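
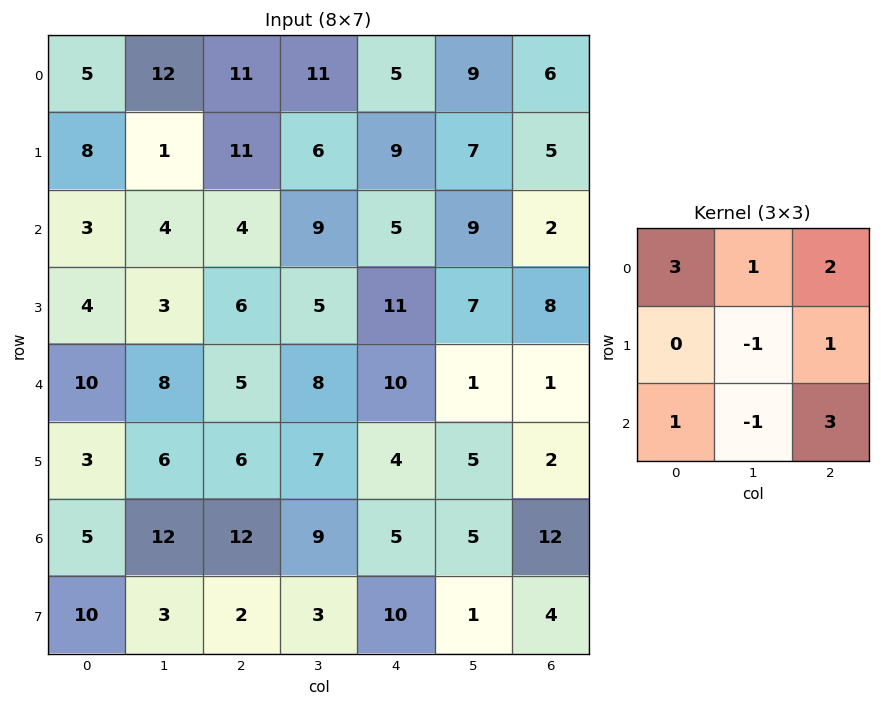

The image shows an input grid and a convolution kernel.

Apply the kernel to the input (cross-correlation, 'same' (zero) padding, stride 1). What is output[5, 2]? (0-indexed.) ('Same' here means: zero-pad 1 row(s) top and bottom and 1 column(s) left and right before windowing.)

73

The receptive field on the zero-padded input at this output position is [8 5 8 / 6 6 7 / 12 12 9]. Elementwise product with the kernel and sum: 8·3 + 5·1 + 8·2 + 6·-1 + 7·1 + 12·1 + 12·-1 + 9·3.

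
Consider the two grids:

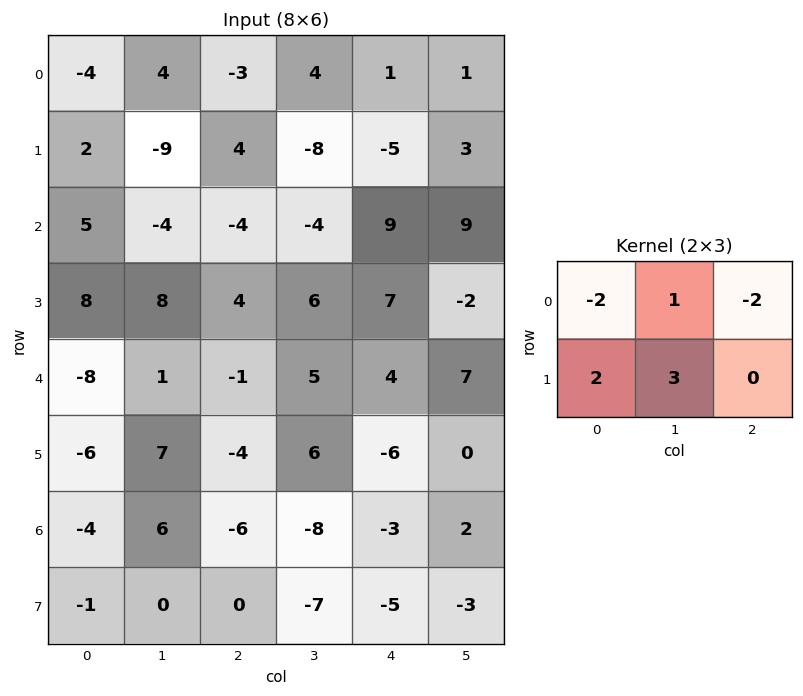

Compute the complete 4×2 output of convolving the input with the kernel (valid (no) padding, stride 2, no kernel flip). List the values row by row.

Output[0,0]: The receptive field on the input at this output position is [-4 4 -3 / 2 -9 4]. Elementwise product with the kernel and sum: -4·-2 + 4·1 + -3·-2 + 2·2 + -9·3.

-5 -8
34 12
28 9
24 -11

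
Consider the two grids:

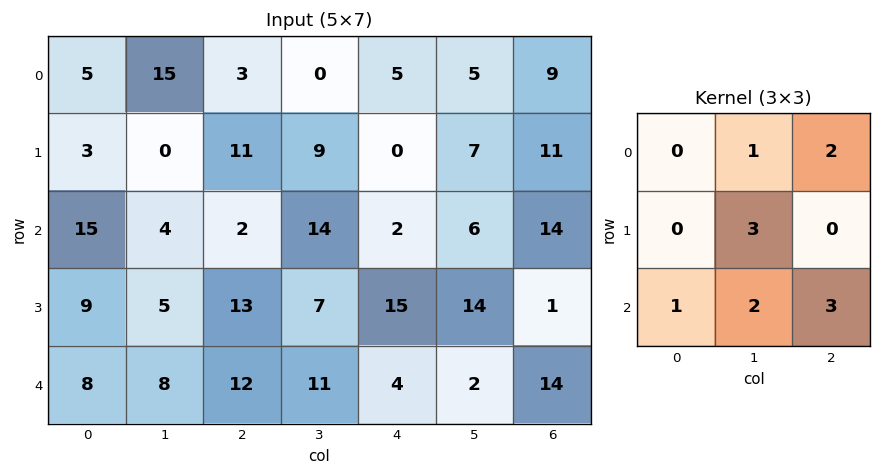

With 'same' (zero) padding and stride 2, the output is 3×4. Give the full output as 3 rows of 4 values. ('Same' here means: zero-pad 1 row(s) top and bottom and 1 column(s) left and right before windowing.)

Output[0,0]: The receptive field on the zero-padded input at this output position is [0 0 0 / 0 5 15 / 0 3 0]. Elementwise product with the kernel and sum: 0·1 + 0·2 + 5·3 + 0·1 + 3·2 + 0·3.

21 58 45 56
81 87 99 69
43 63 55 43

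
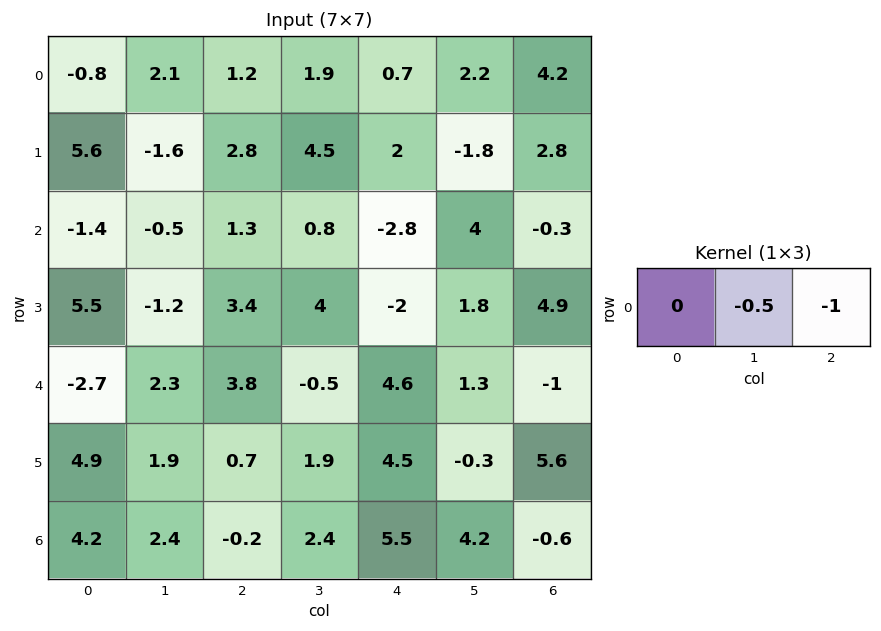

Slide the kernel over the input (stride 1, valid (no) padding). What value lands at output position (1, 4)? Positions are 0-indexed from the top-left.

-1.9

The receptive field on the input at this output position is [2 -1.8 2.8]. Elementwise product with the kernel and sum: -1.8·-0.5 + 2.8·-1.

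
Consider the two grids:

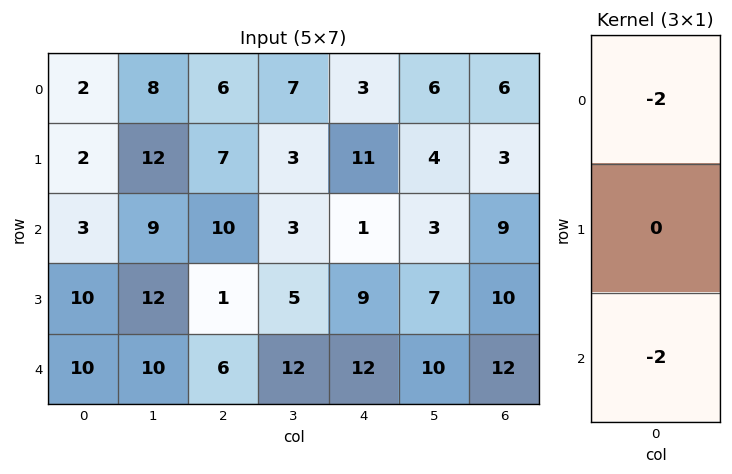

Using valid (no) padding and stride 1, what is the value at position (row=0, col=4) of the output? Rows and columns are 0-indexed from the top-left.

The receptive field on the input at this output position is [3 / 11 / 1]. Elementwise product with the kernel and sum: 3·-2 + 1·-2.

-8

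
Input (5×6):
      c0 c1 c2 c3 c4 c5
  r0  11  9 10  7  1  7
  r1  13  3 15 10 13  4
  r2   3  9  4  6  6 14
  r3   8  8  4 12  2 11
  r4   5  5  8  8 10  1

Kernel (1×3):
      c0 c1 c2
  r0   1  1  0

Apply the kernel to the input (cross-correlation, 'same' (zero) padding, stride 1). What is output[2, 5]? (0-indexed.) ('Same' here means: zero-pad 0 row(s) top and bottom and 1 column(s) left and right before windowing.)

The receptive field on the zero-padded input at this output position is [6 14 0]. Elementwise product with the kernel and sum: 6·1 + 14·1.

20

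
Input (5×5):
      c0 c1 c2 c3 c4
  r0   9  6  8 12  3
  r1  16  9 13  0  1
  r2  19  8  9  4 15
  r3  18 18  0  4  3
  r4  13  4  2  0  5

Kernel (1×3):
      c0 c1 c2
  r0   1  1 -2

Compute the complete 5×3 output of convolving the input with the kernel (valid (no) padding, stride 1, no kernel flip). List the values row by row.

Output[0,0]: The receptive field on the input at this output position is [9 6 8]. Elementwise product with the kernel and sum: 9·1 + 6·1 + 8·-2.

-1 -10 14
-1 22 11
9 9 -17
36 10 -2
13 6 -8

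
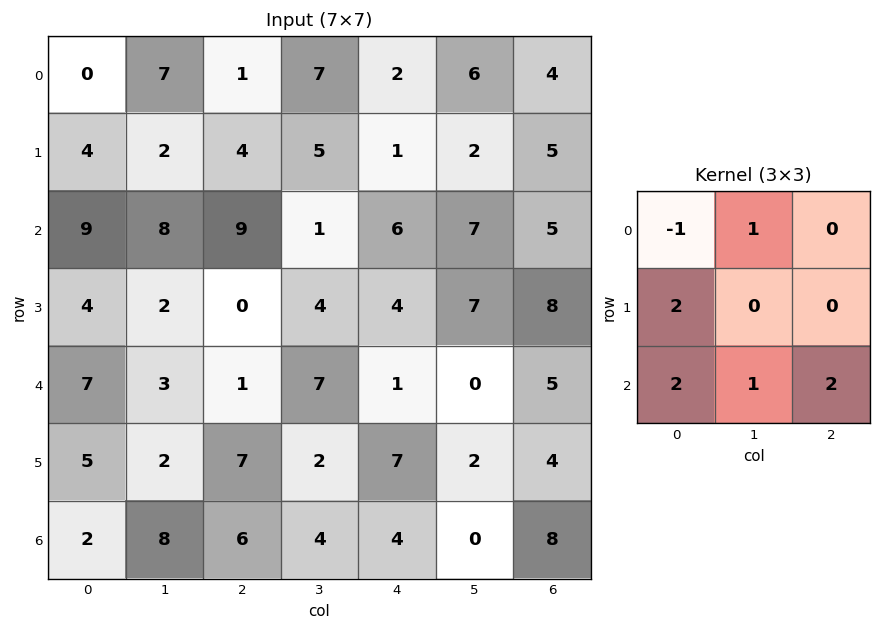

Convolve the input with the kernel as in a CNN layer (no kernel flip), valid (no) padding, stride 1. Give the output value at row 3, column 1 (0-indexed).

19

The receptive field on the input at this output position is [2 0 4 / 3 1 7 / 2 7 2]. Elementwise product with the kernel and sum: 2·-1 + 0·1 + 3·2 + 2·2 + 7·1 + 2·2.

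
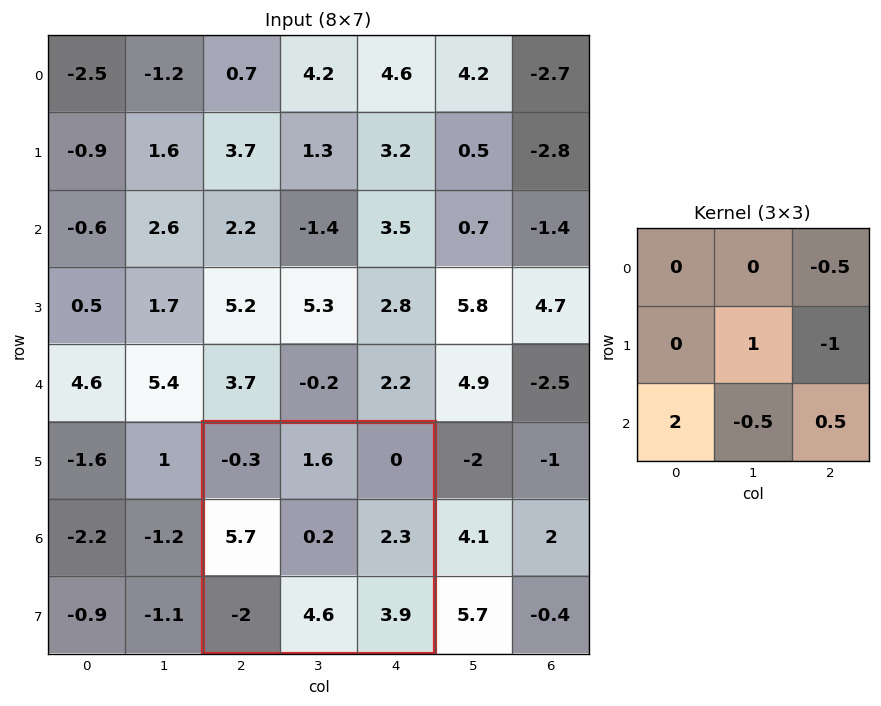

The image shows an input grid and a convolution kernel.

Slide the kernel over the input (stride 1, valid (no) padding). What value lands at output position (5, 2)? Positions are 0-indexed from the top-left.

The receptive field on the input at this output position is [-0.3 1.6 0 / 5.7 0.2 2.3 / -2 4.6 3.9]. Elementwise product with the kernel and sum: 0·-0.5 + 0.2·1 + 2.3·-1 + -2·2 + 4.6·-0.5 + 3.9·0.5.

-6.45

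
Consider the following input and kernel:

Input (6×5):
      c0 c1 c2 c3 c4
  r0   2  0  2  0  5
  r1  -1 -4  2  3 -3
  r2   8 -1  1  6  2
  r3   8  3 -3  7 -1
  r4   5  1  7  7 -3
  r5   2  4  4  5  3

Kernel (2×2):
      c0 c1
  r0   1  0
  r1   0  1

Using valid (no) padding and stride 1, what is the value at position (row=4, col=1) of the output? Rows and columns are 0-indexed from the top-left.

5

The receptive field on the input at this output position is [1 7 / 4 4]. Elementwise product with the kernel and sum: 1·1 + 4·1.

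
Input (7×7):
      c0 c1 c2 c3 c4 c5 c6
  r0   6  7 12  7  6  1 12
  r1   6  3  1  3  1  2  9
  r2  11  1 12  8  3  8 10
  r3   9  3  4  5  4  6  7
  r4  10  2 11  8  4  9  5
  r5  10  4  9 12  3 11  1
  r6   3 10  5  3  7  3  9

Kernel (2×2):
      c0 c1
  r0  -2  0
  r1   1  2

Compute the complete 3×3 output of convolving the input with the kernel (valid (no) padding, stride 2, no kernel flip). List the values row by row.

0 -17 -7
-7 -10 10
-2 11 17

Output[0,0]: The receptive field on the input at this output position is [6 7 / 6 3]. Elementwise product with the kernel and sum: 6·-2 + 6·1 + 3·2.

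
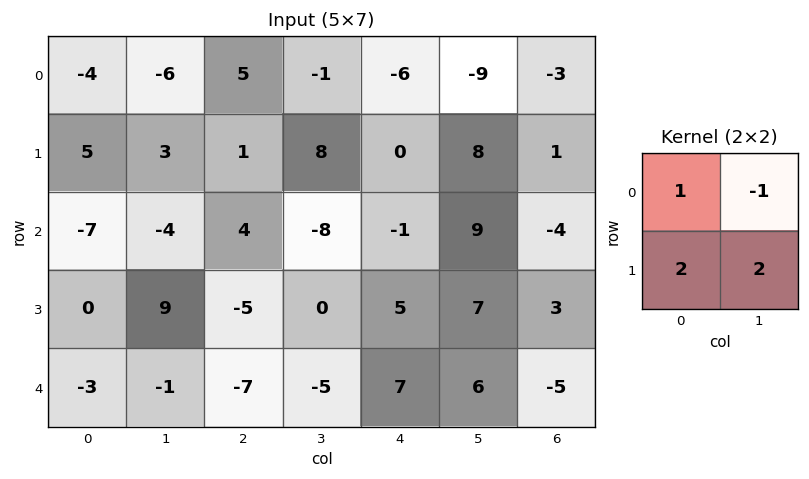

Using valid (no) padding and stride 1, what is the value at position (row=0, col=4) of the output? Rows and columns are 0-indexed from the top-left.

The receptive field on the input at this output position is [-6 -9 / 0 8]. Elementwise product with the kernel and sum: -6·1 + -9·-1 + 0·2 + 8·2.

19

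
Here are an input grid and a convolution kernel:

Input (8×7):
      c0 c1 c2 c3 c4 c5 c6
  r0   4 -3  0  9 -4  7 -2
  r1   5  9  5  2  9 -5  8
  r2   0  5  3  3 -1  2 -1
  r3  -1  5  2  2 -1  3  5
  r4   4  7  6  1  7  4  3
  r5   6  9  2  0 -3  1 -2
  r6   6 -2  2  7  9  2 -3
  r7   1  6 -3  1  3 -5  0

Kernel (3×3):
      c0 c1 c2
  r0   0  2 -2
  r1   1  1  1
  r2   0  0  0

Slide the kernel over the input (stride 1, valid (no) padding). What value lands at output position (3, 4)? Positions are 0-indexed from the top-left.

10

The receptive field on the input at this output position is [-1 3 5 / 7 4 3 / -3 1 -2]. Elementwise product with the kernel and sum: 3·2 + 5·-2 + 7·1 + 4·1 + 3·1.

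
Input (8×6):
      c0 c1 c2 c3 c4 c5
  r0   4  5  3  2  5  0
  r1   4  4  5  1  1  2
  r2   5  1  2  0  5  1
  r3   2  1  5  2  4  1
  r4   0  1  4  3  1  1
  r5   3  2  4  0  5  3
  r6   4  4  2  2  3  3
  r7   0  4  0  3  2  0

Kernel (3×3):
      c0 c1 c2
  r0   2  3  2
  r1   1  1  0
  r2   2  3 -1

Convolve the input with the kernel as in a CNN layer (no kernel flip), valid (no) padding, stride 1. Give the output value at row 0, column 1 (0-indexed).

The receptive field on the input at this output position is [5 3 2 / 4 5 1 / 1 2 0]. Elementwise product with the kernel and sum: 5·2 + 3·3 + 2·2 + 4·1 + 5·1 + 1·2 + 2·3 + 0·-1.

40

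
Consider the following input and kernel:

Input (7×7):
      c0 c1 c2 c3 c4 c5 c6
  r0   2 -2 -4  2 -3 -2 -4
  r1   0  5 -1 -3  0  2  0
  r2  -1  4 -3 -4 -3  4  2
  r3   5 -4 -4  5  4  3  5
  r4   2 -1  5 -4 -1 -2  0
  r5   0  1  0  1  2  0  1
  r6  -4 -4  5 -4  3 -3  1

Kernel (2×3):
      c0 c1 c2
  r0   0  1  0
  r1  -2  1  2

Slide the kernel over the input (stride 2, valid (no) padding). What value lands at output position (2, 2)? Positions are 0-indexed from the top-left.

-4

The receptive field on the input at this output position is [-1 -2 0 / 2 0 1]. Elementwise product with the kernel and sum: -2·1 + 2·-2 + 0·1 + 1·2.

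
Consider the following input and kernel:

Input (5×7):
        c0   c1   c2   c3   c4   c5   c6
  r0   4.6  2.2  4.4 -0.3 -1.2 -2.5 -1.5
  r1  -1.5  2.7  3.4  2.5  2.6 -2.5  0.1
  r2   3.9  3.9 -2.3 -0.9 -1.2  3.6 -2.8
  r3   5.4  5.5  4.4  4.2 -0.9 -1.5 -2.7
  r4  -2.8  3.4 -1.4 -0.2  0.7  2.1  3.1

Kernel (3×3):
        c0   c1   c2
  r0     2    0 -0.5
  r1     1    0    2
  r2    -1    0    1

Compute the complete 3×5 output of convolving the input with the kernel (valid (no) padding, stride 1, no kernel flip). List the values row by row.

6.1 7.45 19.1 2.65 -0.45
-6.4 4.95 -4.5 6.85 -3.45
24.55 18.55 0.7 -0.1 -4.9

Output[0,0]: The receptive field on the input at this output position is [4.6 2.2 4.4 / -1.5 2.7 3.4 / 3.9 3.9 -2.3]. Elementwise product with the kernel and sum: 4.6·2 + 4.4·-0.5 + -1.5·1 + 3.4·2 + 3.9·-1 + -2.3·1.
Output[0,1]: The receptive field on the input at this output position is [2.2 4.4 -0.3 / 2.7 3.4 2.5 / 3.9 -2.3 -0.9]. Elementwise product with the kernel and sum: 2.2·2 + -0.3·-0.5 + 2.7·1 + 2.5·2 + 3.9·-1 + -0.9·1.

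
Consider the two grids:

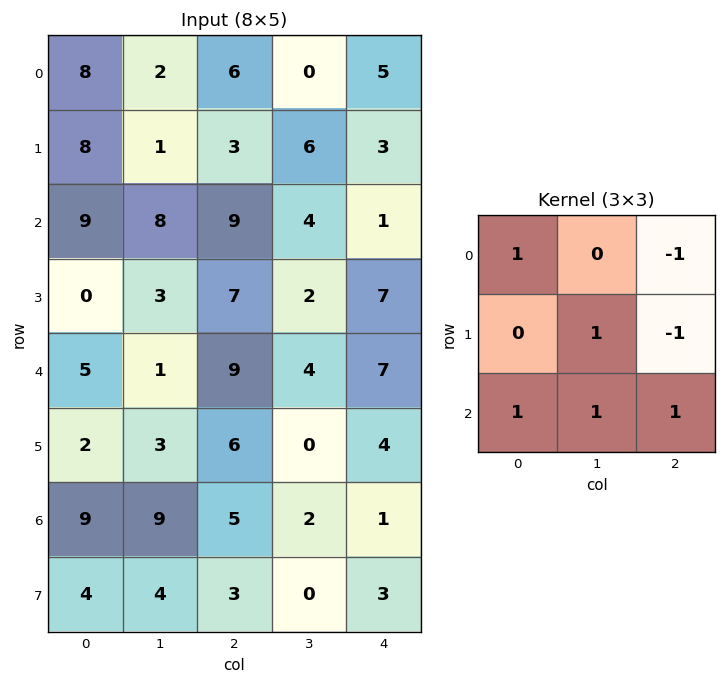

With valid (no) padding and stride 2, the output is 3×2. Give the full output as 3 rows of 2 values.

Output[0,0]: The receptive field on the input at this output position is [8 2 6 / 8 1 3 / 9 8 9]. Elementwise product with the kernel and sum: 8·1 + 6·-1 + 1·1 + 3·-1 + 9·1 + 8·1 + 9·1.
Output[0,1]: The receptive field on the input at this output position is [6 0 5 / 3 6 3 / 9 4 1]. Elementwise product with the kernel and sum: 6·1 + 5·-1 + 6·1 + 3·-1 + 9·1 + 4·1 + 1·1.

26 18
11 23
16 6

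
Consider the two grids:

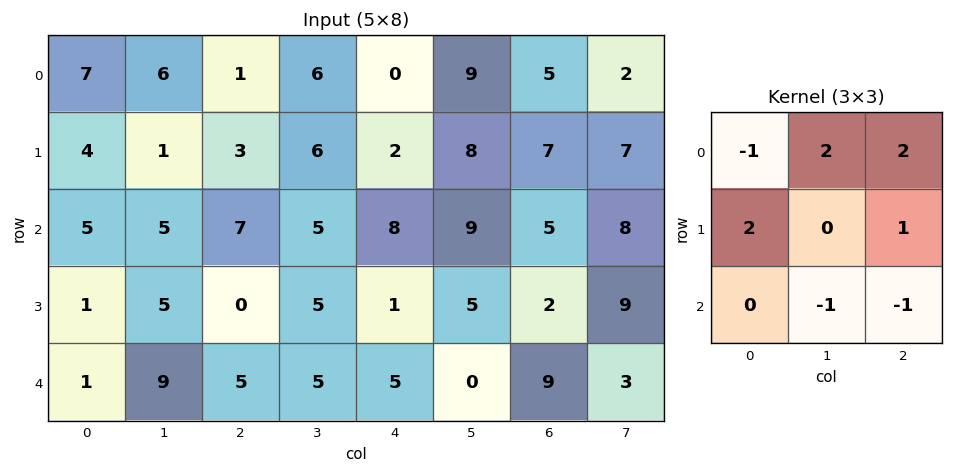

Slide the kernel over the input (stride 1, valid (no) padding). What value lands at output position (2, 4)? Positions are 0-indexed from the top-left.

15

The receptive field on the input at this output position is [8 9 5 / 1 5 2 / 5 0 9]. Elementwise product with the kernel and sum: 8·-1 + 9·2 + 5·2 + 1·2 + 2·1 + 0·-1 + 9·-1.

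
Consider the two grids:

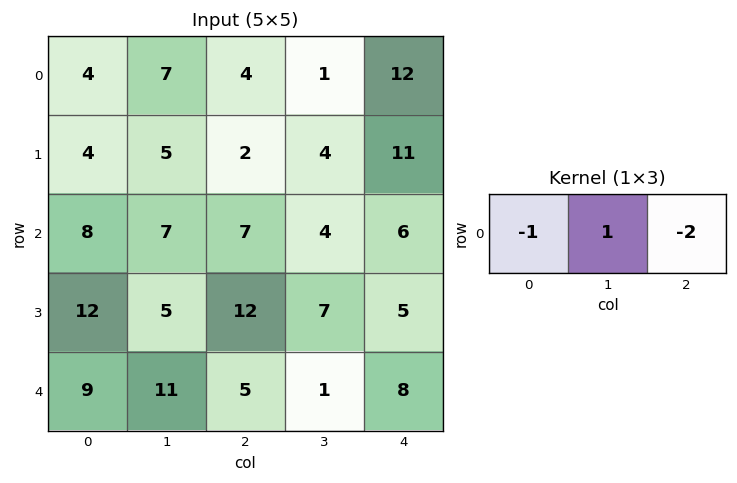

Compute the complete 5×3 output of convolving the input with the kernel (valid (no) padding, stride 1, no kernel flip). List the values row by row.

-5 -5 -27
-3 -11 -20
-15 -8 -15
-31 -7 -15
-8 -8 -20

Output[0,0]: The receptive field on the input at this output position is [4 7 4]. Elementwise product with the kernel and sum: 4·-1 + 7·1 + 4·-2.
Output[0,1]: The receptive field on the input at this output position is [7 4 1]. Elementwise product with the kernel and sum: 7·-1 + 4·1 + 1·-2.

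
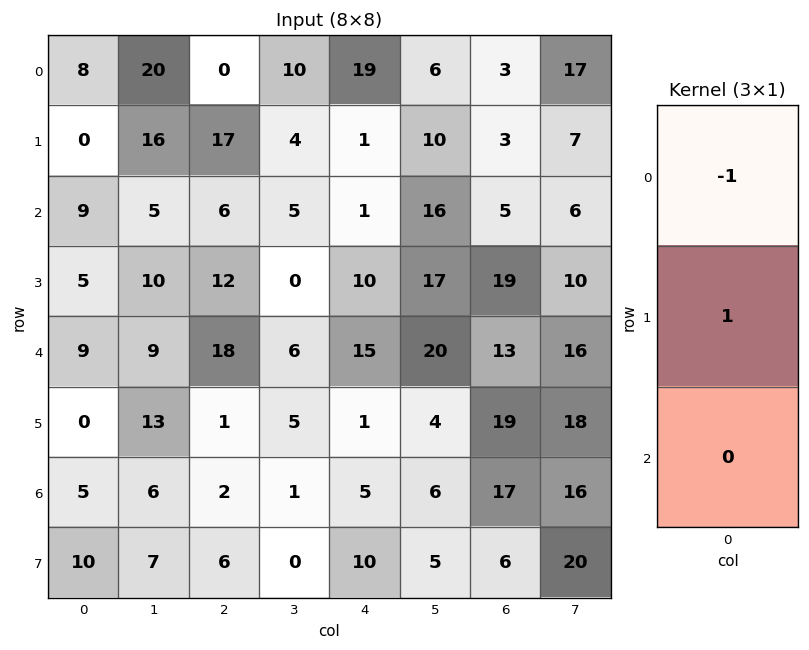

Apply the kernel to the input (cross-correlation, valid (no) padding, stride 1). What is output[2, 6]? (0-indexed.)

The receptive field on the input at this output position is [5 / 19 / 13]. Elementwise product with the kernel and sum: 5·-1 + 19·1.

14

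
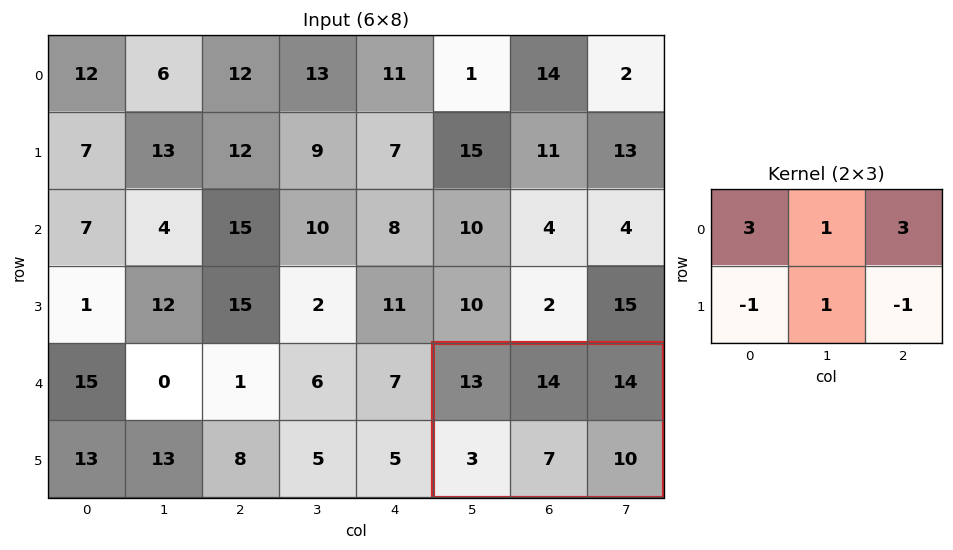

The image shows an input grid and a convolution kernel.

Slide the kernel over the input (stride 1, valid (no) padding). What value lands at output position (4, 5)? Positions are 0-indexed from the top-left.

The receptive field on the input at this output position is [13 14 14 / 3 7 10]. Elementwise product with the kernel and sum: 13·3 + 14·1 + 14·3 + 3·-1 + 7·1 + 10·-1.

89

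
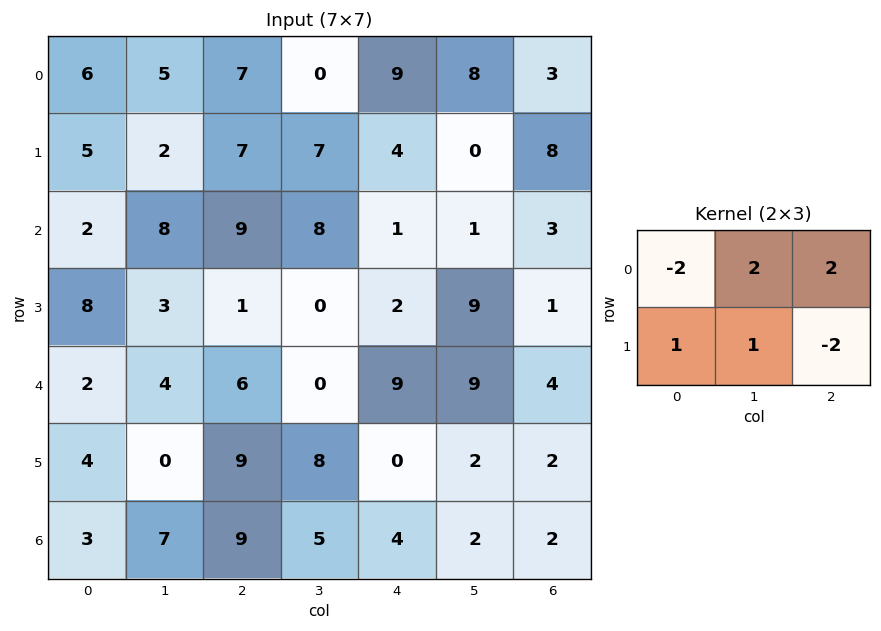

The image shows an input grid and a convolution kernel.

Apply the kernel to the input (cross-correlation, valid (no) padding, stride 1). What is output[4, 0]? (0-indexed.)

The receptive field on the input at this output position is [2 4 6 / 4 0 9]. Elementwise product with the kernel and sum: 2·-2 + 4·2 + 6·2 + 4·1 + 0·1 + 9·-2.

2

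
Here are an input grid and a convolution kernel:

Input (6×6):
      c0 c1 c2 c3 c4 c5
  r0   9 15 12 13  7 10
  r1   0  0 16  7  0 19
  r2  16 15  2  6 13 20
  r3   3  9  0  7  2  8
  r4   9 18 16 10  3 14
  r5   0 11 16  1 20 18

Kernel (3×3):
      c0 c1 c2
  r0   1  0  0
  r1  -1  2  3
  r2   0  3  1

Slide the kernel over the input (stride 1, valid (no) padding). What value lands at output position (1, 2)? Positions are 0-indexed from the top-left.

88

The receptive field on the input at this output position is [16 7 0 / 2 6 13 / 0 7 2]. Elementwise product with the kernel and sum: 16·1 + 2·-1 + 6·2 + 13·3 + 7·3 + 2·1.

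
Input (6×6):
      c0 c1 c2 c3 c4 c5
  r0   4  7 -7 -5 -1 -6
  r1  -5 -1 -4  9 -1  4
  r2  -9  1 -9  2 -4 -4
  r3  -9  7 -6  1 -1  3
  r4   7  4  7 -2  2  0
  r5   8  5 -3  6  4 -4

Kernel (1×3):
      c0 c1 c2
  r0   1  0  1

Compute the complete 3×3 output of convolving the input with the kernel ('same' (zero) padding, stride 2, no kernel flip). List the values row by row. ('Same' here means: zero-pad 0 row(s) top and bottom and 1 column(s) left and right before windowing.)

Output[0,0]: The receptive field on the zero-padded input at this output position is [0 4 7]. Elementwise product with the kernel and sum: 0·1 + 7·1.
Output[0,1]: The receptive field on the zero-padded input at this output position is [7 -7 -5]. Elementwise product with the kernel and sum: 7·1 + -5·1.

7 2 -11
1 3 -2
4 2 -2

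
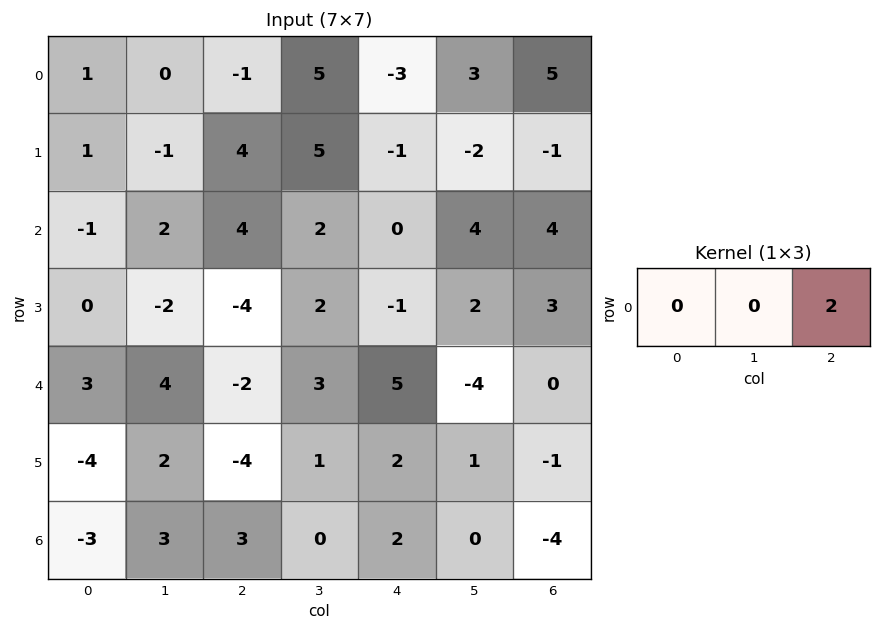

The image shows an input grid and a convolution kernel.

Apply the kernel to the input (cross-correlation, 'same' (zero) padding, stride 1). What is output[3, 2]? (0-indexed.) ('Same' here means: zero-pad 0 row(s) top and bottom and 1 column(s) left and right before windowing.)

The receptive field on the zero-padded input at this output position is [-2 -4 2]. Elementwise product with the kernel and sum: 2·2.

4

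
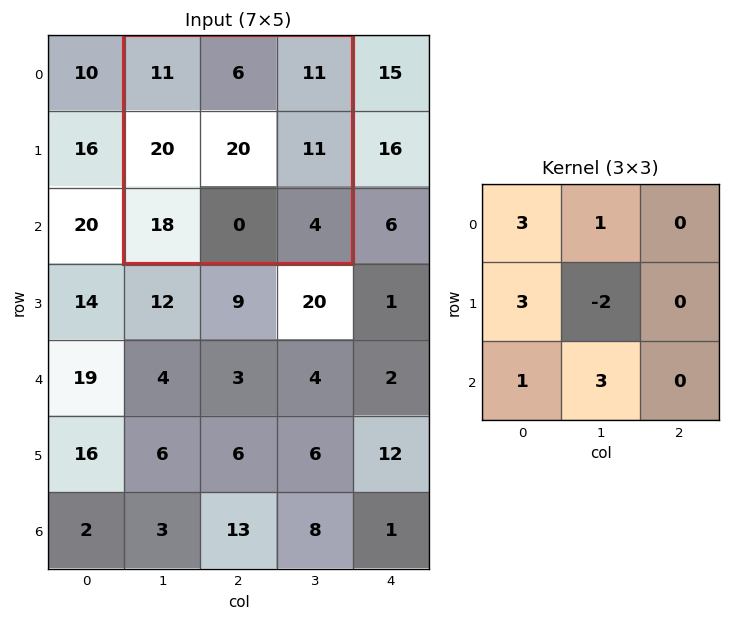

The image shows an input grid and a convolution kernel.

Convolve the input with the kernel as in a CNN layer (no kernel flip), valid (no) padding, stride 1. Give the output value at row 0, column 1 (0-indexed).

The receptive field on the input at this output position is [11 6 11 / 20 20 11 / 18 0 4]. Elementwise product with the kernel and sum: 11·3 + 6·1 + 20·3 + 20·-2 + 18·1 + 0·3.

77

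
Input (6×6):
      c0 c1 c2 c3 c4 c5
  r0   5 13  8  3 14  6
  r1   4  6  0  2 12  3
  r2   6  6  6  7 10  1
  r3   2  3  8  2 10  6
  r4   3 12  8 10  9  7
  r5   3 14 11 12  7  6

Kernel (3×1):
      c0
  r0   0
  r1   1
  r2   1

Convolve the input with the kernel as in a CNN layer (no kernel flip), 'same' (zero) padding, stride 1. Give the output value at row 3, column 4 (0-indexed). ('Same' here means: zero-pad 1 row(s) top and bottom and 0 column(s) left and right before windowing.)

19

The receptive field on the zero-padded input at this output position is [10 / 10 / 9]. Elementwise product with the kernel and sum: 10·1 + 9·1.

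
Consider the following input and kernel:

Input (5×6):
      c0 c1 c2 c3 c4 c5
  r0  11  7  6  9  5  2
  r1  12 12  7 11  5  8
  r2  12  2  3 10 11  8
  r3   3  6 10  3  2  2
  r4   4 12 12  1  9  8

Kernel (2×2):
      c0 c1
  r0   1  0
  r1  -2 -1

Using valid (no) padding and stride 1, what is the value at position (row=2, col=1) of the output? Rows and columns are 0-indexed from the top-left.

The receptive field on the input at this output position is [2 3 / 6 10]. Elementwise product with the kernel and sum: 2·1 + 6·-2 + 10·-1.

-20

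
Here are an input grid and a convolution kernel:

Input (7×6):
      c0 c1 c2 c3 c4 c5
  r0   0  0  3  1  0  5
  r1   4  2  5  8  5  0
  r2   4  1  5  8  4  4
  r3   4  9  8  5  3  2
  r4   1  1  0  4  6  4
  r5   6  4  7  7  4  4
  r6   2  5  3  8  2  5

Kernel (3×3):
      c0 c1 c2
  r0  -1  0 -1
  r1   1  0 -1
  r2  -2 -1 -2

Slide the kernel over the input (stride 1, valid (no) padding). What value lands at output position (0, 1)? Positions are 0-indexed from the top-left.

The receptive field on the input at this output position is [0 3 1 / 2 5 8 / 1 5 8]. Elementwise product with the kernel and sum: 0·-1 + 1·-1 + 2·1 + 8·-1 + 1·-2 + 5·-1 + 8·-2.

-30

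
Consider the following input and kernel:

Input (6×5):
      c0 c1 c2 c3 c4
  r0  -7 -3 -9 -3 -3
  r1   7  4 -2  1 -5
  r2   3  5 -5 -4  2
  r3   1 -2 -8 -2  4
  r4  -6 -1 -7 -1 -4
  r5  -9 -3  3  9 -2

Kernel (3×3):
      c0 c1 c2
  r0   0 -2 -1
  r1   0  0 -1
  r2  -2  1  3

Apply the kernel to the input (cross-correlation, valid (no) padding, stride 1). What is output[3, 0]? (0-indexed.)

43

The receptive field on the input at this output position is [1 -2 -8 / -6 -1 -7 / -9 -3 3]. Elementwise product with the kernel and sum: -2·-2 + -8·-1 + -7·-1 + -9·-2 + -3·1 + 3·3.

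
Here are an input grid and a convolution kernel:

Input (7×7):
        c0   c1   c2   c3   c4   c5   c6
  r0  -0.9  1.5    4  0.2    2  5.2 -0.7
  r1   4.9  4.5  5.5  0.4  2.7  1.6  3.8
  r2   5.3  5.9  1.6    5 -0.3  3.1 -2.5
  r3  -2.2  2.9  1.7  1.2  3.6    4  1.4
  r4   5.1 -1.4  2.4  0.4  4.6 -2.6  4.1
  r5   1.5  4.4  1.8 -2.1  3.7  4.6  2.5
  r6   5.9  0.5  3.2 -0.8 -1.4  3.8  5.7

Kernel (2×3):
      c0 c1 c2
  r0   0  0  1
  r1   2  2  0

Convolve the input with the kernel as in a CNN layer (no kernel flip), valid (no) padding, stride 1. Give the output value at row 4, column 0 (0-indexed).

14.2

The receptive field on the input at this output position is [5.1 -1.4 2.4 / 1.5 4.4 1.8]. Elementwise product with the kernel and sum: 2.4·1 + 1.5·2 + 4.4·2.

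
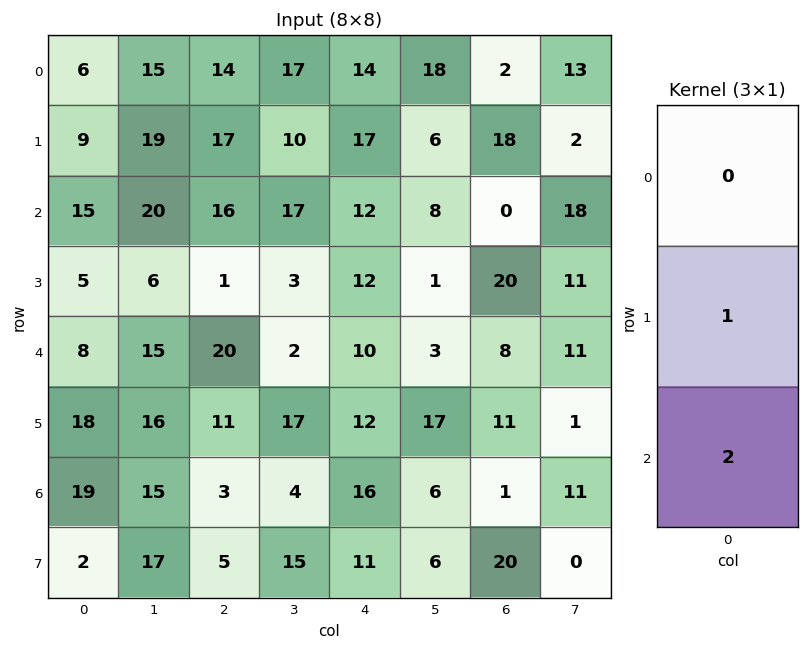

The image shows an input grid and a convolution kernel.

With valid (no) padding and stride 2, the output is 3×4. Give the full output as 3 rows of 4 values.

Output[0,0]: The receptive field on the input at this output position is [6 / 9 / 15]. Elementwise product with the kernel and sum: 9·1 + 15·2.

39 49 41 18
21 41 32 36
56 17 44 13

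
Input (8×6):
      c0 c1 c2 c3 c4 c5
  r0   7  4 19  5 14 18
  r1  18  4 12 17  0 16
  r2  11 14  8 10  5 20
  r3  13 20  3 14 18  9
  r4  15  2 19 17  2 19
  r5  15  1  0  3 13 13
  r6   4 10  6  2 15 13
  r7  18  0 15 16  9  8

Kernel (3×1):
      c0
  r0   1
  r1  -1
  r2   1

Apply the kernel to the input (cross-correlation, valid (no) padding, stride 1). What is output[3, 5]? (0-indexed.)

The receptive field on the input at this output position is [9 / 19 / 13]. Elementwise product with the kernel and sum: 9·1 + 19·-1 + 13·1.

3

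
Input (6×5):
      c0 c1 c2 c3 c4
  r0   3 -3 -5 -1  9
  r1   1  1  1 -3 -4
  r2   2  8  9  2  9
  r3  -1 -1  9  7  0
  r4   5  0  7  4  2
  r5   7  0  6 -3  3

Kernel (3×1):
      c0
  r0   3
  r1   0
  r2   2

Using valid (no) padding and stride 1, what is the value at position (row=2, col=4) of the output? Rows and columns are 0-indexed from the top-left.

The receptive field on the input at this output position is [9 / 0 / 2]. Elementwise product with the kernel and sum: 9·3 + 2·2.

31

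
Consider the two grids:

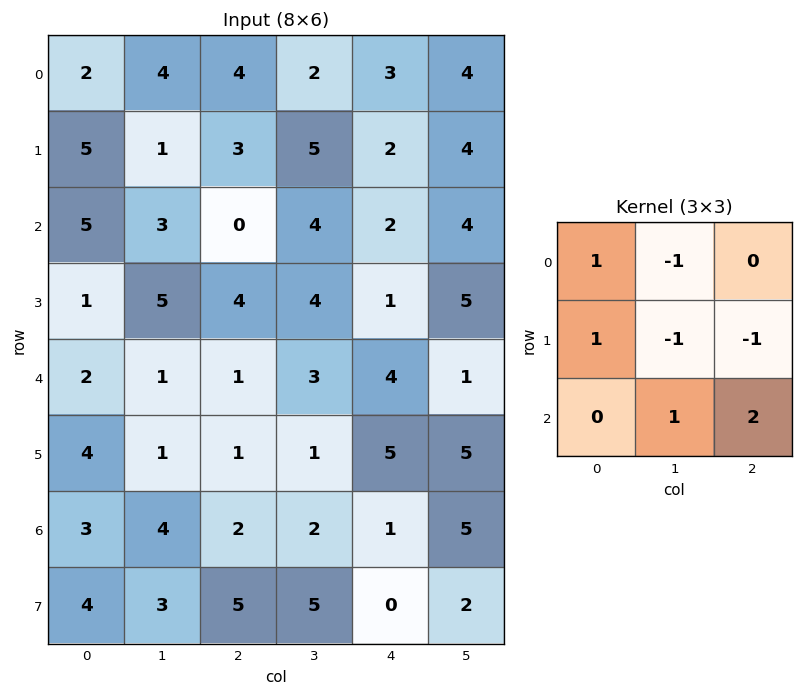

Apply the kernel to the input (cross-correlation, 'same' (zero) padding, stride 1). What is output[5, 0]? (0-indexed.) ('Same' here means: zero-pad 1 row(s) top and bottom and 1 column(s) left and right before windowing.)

The receptive field on the zero-padded input at this output position is [0 2 1 / 0 4 1 / 0 3 4]. Elementwise product with the kernel and sum: 0·1 + 2·-1 + 0·1 + 4·-1 + 1·-1 + 3·1 + 4·2.

4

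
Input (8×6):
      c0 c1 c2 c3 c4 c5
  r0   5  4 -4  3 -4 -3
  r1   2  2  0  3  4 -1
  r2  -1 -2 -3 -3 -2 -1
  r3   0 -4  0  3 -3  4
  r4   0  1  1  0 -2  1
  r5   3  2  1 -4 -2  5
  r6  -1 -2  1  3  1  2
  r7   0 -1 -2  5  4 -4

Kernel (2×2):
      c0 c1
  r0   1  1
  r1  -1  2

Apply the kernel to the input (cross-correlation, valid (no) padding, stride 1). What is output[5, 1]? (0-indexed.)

The receptive field on the input at this output position is [2 1 / -2 1]. Elementwise product with the kernel and sum: 2·1 + 1·1 + -2·-1 + 1·2.

7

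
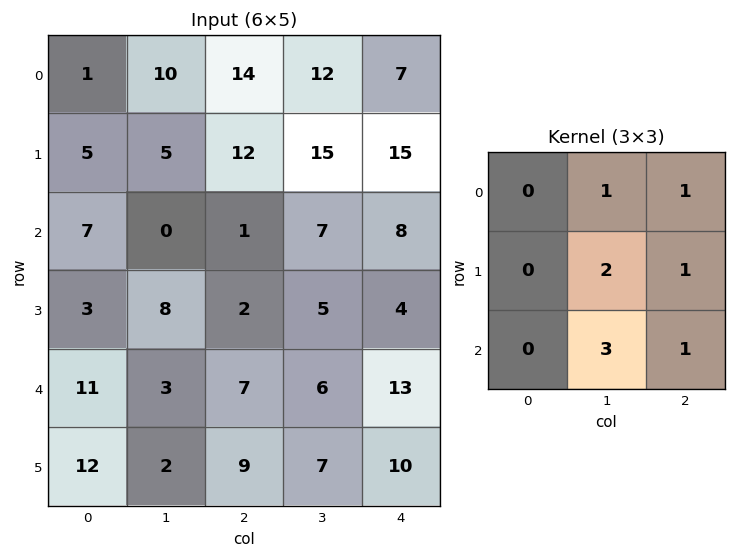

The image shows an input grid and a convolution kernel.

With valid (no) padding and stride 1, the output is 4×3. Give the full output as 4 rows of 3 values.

47 75 93
44 47 71
35 44 60
38 61 65

Output[0,0]: The receptive field on the input at this output position is [1 10 14 / 5 5 12 / 7 0 1]. Elementwise product with the kernel and sum: 10·1 + 14·1 + 5·2 + 12·1 + 0·3 + 1·1.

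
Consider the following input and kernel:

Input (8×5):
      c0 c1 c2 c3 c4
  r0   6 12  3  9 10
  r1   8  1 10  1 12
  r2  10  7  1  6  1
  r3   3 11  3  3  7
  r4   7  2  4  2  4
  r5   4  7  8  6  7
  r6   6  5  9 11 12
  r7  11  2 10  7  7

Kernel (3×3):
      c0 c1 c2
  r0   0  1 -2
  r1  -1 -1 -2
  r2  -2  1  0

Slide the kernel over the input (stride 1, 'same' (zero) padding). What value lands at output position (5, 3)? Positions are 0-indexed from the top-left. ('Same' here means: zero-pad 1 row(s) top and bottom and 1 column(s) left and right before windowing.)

The receptive field on the zero-padded input at this output position is [4 2 4 / 8 6 7 / 9 11 12]. Elementwise product with the kernel and sum: 2·1 + 4·-2 + 8·-1 + 6·-1 + 7·-2 + 9·-2 + 11·1.

-41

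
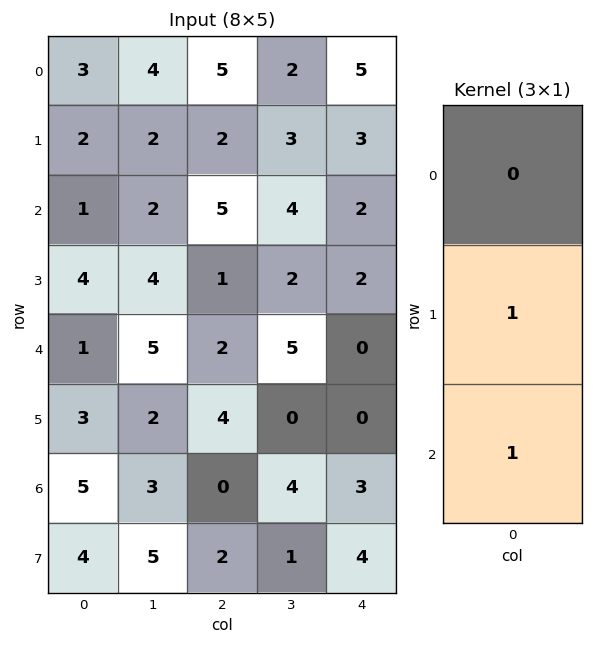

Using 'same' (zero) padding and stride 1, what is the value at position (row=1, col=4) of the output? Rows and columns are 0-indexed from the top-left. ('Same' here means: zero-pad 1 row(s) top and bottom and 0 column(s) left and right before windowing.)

5

The receptive field on the zero-padded input at this output position is [5 / 3 / 2]. Elementwise product with the kernel and sum: 3·1 + 2·1.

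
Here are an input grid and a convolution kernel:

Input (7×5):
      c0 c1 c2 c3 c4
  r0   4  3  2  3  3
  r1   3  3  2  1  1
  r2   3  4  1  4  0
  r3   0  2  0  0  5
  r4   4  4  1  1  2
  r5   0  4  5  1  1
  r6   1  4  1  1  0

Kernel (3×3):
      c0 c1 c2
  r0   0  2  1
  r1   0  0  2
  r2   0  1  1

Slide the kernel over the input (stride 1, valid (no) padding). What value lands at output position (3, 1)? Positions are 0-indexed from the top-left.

8

The receptive field on the input at this output position is [2 0 0 / 4 1 1 / 4 5 1]. Elementwise product with the kernel and sum: 0·2 + 0·1 + 1·2 + 5·1 + 1·1.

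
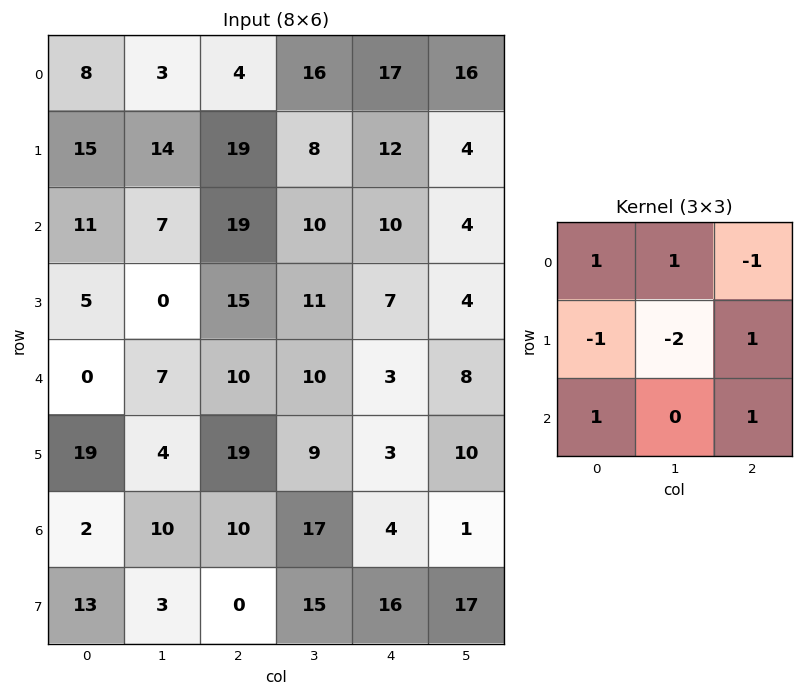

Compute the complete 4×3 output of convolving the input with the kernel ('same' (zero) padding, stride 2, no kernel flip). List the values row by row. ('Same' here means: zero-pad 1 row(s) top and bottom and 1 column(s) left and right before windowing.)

Output[0,0]: The receptive field on the zero-padded input at this output position is [0 0 0 / 0 8 3 / 0 15 14]. Elementwise product with the kernel and sum: 0·1 + 0·1 + 0·-1 + 0·-1 + 8·-2 + 3·1 + 0·1 + 14·1.

1 27 -22
-14 1 5
16 0 25
24 19 10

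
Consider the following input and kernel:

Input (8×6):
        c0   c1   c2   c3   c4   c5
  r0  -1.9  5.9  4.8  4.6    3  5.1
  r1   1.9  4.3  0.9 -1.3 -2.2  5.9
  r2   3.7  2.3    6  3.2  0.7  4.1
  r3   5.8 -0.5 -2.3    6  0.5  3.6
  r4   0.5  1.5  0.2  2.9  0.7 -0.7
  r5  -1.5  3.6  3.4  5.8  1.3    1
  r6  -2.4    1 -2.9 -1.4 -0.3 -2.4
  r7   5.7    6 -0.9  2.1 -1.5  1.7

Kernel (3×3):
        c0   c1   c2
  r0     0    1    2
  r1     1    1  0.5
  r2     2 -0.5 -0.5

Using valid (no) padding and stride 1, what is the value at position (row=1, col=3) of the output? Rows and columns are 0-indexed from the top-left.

The receptive field on the input at this output position is [-1.3 -2.2 5.9 / 3.2 0.7 4.1 / 6 0.5 3.6]. Elementwise product with the kernel and sum: -2.2·1 + 5.9·2 + 3.2·1 + 0.7·1 + 4.1·0.5 + 6·2 + 0.5·-0.5 + 3.6·-0.5.

25.5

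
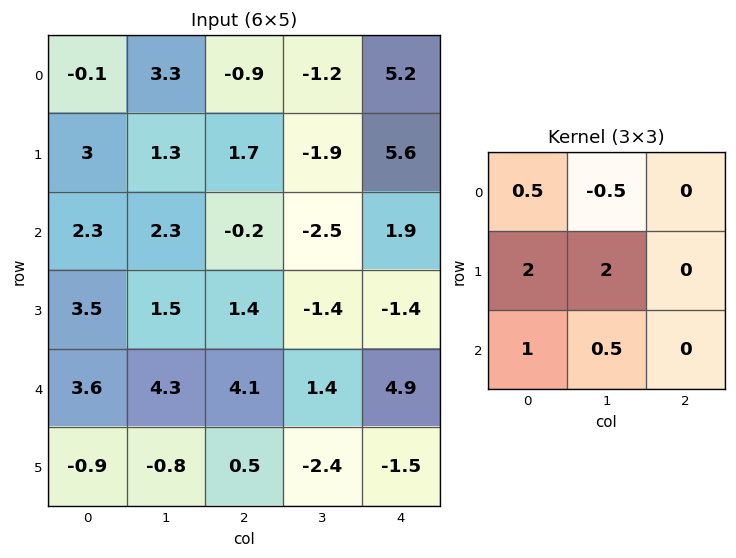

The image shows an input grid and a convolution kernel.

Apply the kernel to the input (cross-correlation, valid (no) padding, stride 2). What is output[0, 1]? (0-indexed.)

The receptive field on the input at this output position is [-0.9 -1.2 5.2 / 1.7 -1.9 5.6 / -0.2 -2.5 1.9]. Elementwise product with the kernel and sum: -0.9·0.5 + -1.2·-0.5 + 1.7·2 + -1.9·2 + -0.2·1 + -2.5·0.5.

-1.7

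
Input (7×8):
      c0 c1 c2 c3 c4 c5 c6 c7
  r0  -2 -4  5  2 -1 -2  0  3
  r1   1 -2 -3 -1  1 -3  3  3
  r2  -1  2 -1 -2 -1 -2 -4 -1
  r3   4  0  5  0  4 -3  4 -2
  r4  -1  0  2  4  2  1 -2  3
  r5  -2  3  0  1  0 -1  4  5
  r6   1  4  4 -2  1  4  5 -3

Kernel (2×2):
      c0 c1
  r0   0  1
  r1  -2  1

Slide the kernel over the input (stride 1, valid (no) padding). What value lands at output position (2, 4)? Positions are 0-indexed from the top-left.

The receptive field on the input at this output position is [-1 -2 / 4 -3]. Elementwise product with the kernel and sum: -2·1 + 4·-2 + -3·1.

-13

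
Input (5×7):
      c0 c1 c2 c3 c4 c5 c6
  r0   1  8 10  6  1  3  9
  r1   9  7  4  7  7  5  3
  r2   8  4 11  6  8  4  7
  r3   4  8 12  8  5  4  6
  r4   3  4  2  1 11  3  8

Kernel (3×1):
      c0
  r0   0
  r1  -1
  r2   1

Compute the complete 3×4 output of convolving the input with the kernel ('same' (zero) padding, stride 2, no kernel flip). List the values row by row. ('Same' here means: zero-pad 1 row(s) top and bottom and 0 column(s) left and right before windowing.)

8 -6 6 -6
-4 1 -3 -1
-3 -2 -11 -8

Output[0,0]: The receptive field on the zero-padded input at this output position is [0 / 1 / 9]. Elementwise product with the kernel and sum: 1·-1 + 9·1.
Output[0,1]: The receptive field on the zero-padded input at this output position is [0 / 10 / 4]. Elementwise product with the kernel and sum: 10·-1 + 4·1.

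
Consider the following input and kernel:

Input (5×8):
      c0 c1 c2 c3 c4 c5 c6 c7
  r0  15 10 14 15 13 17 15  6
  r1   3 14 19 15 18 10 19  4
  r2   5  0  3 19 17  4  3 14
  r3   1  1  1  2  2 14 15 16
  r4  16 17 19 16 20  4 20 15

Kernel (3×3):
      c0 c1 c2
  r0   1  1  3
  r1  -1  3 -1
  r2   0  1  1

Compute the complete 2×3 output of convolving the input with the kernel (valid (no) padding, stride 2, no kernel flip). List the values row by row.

90 112 75
51 112 79

Output[0,0]: The receptive field on the input at this output position is [15 10 14 / 3 14 19 / 5 0 3]. Elementwise product with the kernel and sum: 15·1 + 10·1 + 14·3 + 3·-1 + 14·3 + 19·-1 + 0·1 + 3·1.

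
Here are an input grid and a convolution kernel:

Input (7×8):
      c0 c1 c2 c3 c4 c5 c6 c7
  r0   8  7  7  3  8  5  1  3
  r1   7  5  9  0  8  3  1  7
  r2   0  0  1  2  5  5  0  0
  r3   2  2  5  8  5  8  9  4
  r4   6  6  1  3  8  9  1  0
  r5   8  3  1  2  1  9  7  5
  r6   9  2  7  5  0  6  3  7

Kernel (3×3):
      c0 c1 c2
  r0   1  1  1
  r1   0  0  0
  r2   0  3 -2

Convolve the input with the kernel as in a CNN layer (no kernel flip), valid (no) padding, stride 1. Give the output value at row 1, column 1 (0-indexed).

13

The receptive field on the input at this output position is [5 9 0 / 0 1 2 / 2 5 8]. Elementwise product with the kernel and sum: 5·1 + 9·1 + 0·1 + 5·3 + 8·-2.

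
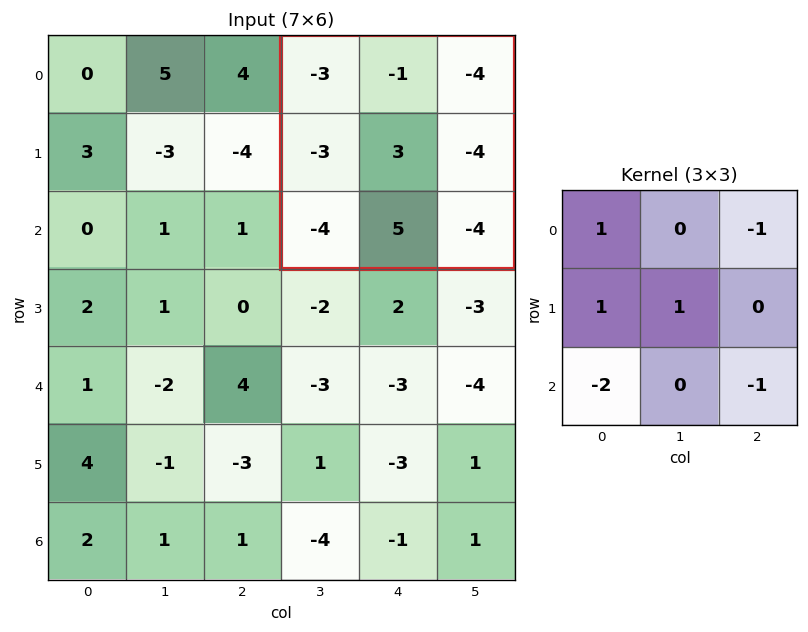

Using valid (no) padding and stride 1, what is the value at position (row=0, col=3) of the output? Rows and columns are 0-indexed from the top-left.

13

The receptive field on the input at this output position is [-3 -1 -4 / -3 3 -4 / -4 5 -4]. Elementwise product with the kernel and sum: -3·1 + -4·-1 + -3·1 + 3·1 + -4·-2 + -4·-1.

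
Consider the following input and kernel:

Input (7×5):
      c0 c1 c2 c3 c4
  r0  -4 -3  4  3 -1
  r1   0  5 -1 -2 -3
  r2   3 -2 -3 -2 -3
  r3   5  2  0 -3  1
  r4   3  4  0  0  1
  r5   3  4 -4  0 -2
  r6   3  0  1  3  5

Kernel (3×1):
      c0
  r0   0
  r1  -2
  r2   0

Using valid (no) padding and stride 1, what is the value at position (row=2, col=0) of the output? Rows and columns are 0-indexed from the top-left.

The receptive field on the input at this output position is [3 / 5 / 3]. Elementwise product with the kernel and sum: 5·-2.

-10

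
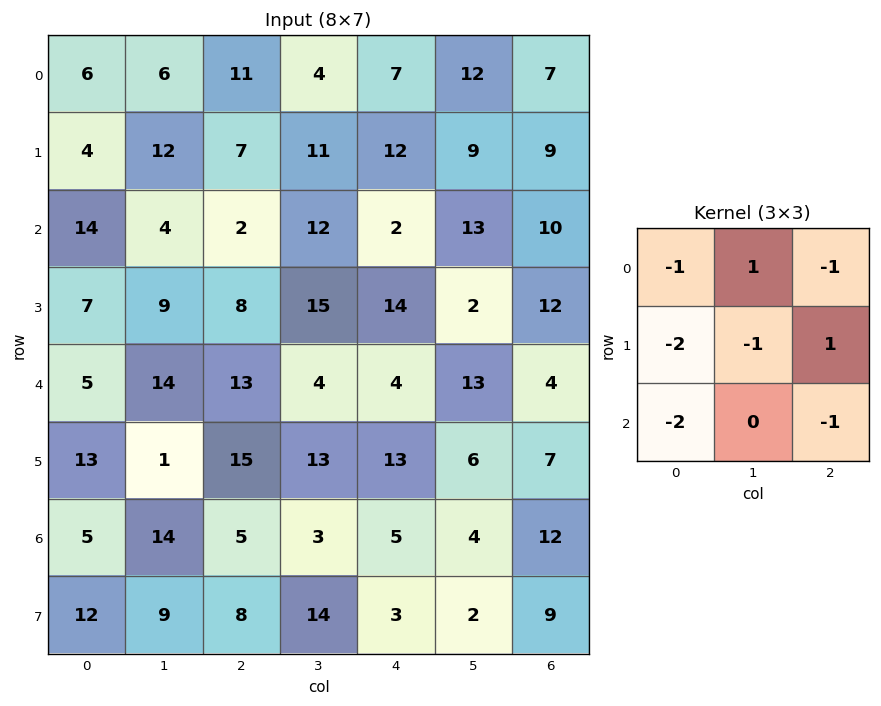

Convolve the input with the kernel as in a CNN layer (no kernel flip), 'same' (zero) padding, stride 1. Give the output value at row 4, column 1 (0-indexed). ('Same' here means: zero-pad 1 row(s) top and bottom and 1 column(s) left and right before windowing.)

The receptive field on the zero-padded input at this output position is [7 9 8 / 5 14 13 / 13 1 15]. Elementwise product with the kernel and sum: 7·-1 + 9·1 + 8·-1 + 5·-2 + 14·-1 + 13·1 + 13·-2 + 15·-1.

-58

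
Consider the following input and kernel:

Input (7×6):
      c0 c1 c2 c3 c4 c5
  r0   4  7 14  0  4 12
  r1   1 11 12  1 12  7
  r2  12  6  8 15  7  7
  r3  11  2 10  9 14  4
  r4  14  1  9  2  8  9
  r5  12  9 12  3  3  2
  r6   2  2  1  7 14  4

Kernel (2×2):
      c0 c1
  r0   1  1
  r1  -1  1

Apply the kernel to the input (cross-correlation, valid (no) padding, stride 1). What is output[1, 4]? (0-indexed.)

The receptive field on the input at this output position is [12 7 / 7 7]. Elementwise product with the kernel and sum: 12·1 + 7·1 + 7·-1 + 7·1.

19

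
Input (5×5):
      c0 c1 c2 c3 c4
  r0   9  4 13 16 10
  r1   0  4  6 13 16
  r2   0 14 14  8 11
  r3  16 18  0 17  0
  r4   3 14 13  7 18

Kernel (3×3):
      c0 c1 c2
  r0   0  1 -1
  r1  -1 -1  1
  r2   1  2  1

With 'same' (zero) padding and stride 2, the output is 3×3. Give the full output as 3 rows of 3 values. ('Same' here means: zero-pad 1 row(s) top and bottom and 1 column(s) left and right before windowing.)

-1 28 19
60 8 14
9 -37 -25

Output[0,0]: The receptive field on the zero-padded input at this output position is [0 0 0 / 0 9 4 / 0 0 4]. Elementwise product with the kernel and sum: 0·1 + 0·-1 + 0·-1 + 9·-1 + 4·1 + 0·1 + 0·2 + 4·1.
Output[0,1]: The receptive field on the zero-padded input at this output position is [0 0 0 / 4 13 16 / 4 6 13]. Elementwise product with the kernel and sum: 0·1 + 0·-1 + 4·-1 + 13·-1 + 16·1 + 4·1 + 6·2 + 13·1.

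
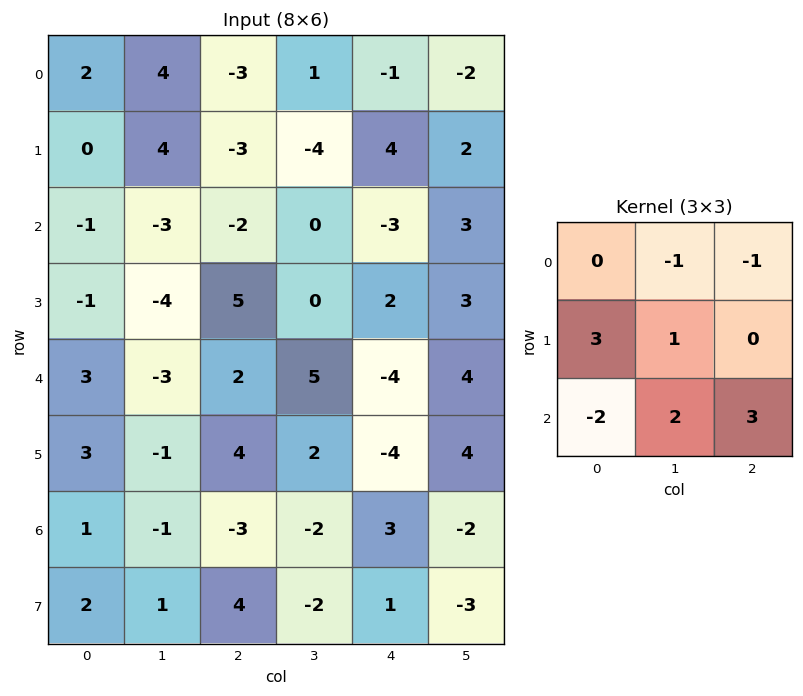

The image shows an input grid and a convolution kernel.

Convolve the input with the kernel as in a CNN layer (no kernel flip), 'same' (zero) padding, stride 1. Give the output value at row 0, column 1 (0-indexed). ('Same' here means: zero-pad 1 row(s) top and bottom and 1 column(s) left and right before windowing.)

9

The receptive field on the zero-padded input at this output position is [0 0 0 / 2 4 -3 / 0 4 -3]. Elementwise product with the kernel and sum: 0·-1 + 0·-1 + 2·3 + 4·1 + 0·-2 + 4·2 + -3·3.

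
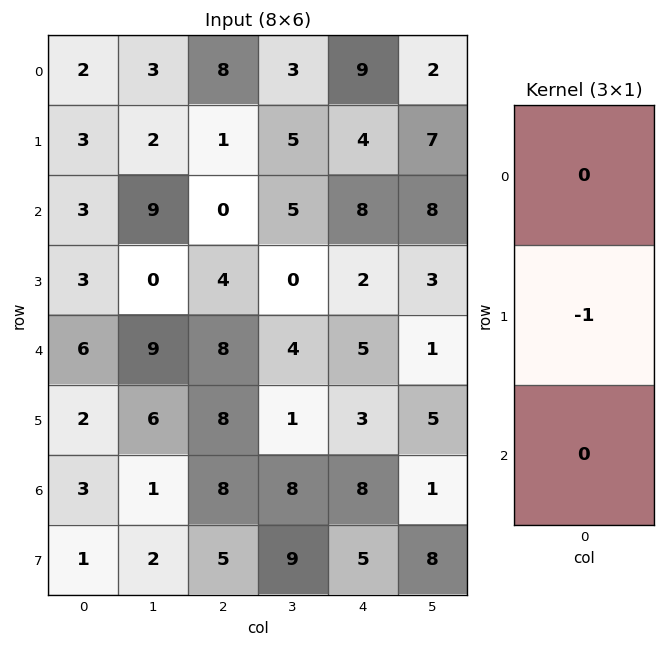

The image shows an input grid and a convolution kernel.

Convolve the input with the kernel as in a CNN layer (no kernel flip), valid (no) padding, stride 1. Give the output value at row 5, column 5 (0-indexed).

The receptive field on the input at this output position is [5 / 1 / 8]. Elementwise product with the kernel and sum: 1·-1.

-1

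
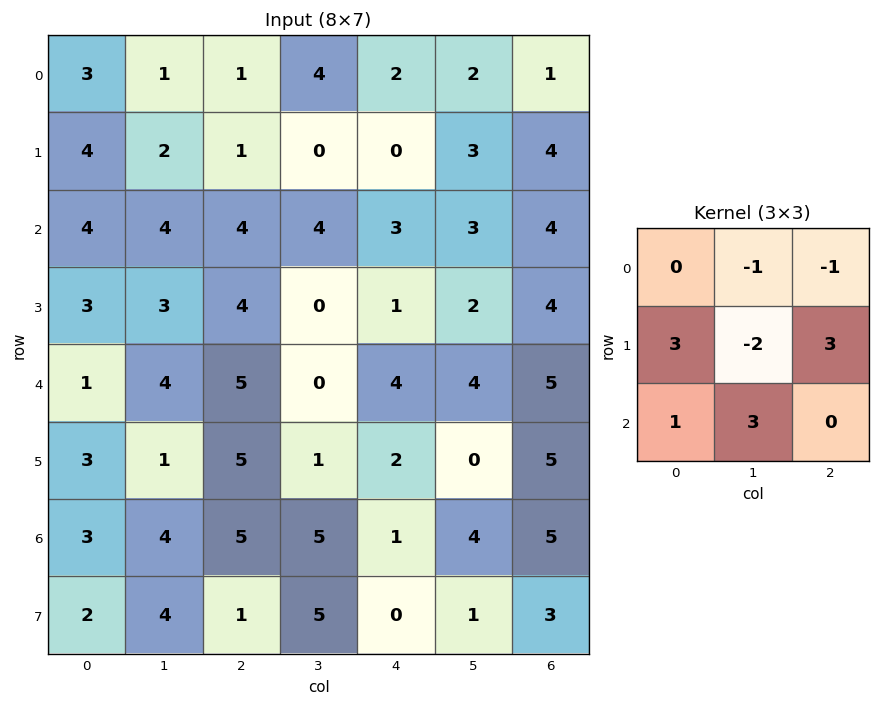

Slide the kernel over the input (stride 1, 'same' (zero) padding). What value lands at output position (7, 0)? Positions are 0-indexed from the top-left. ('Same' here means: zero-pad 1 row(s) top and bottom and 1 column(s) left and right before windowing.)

The receptive field on the zero-padded input at this output position is [0 3 4 / 0 2 4 / 0 0 0]. Elementwise product with the kernel and sum: 3·-1 + 4·-1 + 0·3 + 2·-2 + 4·3 + 0·1 + 0·3.

1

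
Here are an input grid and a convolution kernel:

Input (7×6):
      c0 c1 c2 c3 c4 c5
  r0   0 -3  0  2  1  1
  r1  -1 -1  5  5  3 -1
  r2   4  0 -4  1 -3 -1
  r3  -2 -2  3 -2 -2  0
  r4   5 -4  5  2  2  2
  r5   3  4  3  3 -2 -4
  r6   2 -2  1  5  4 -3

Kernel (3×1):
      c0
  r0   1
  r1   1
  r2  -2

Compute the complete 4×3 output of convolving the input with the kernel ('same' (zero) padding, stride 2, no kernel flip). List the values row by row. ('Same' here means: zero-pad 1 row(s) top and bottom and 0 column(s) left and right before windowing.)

2 -10 -5
7 -5 4
-3 2 4
5 4 2

Output[0,0]: The receptive field on the zero-padded input at this output position is [0 / 0 / -1]. Elementwise product with the kernel and sum: 0·1 + 0·1 + -1·-2.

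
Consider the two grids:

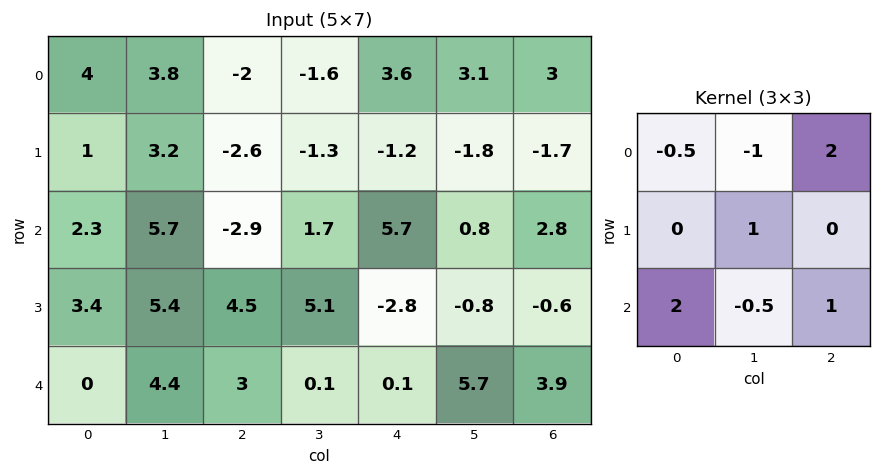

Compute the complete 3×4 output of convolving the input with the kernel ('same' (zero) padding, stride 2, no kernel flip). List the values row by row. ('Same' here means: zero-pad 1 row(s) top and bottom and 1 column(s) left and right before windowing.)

Output[0,0]: The receptive field on the zero-padded input at this output position is [0 0 0 / 0 4 3.8 / 0 1 3.2]. Elementwise product with the kernel and sum: 0·-0.5 + 0·-1 + 0·2 + 4·1 + 0·2 + 1·-0.5 + 3.2·1.
Output[0,1]: The receptive field on the zero-padded input at this output position is [0 0 0 / 3.8 -2 -1.6 / 3.2 -2.6 -1.3]. Elementwise product with the kernel and sum: 0·-0.5 + 0·-1 + 0·2 + -2·1 + 3.2·2 + -2.6·-0.5 + -1.3·1.

6.7 4.4 -0.2 0.25
11.4 9.15 14.75 4.1
7.4 6 -1.25 4.9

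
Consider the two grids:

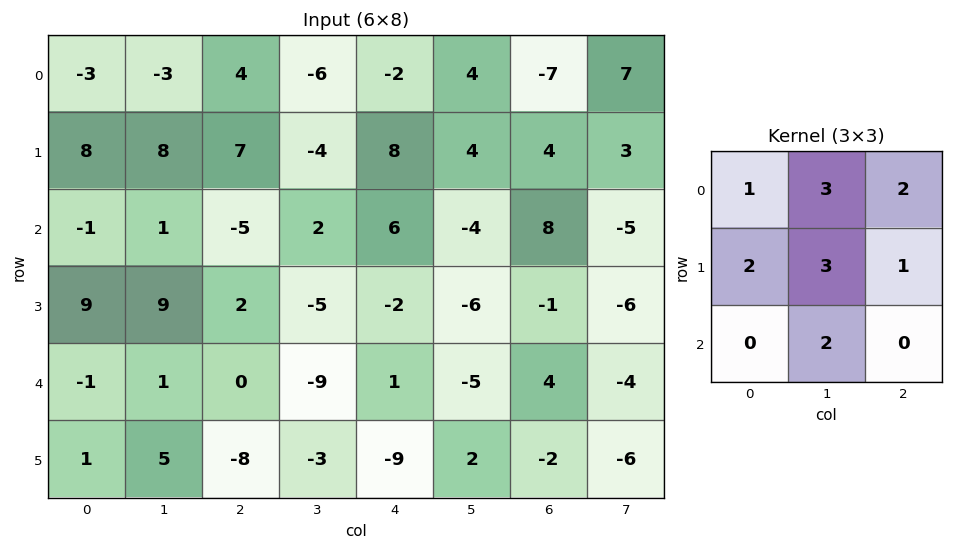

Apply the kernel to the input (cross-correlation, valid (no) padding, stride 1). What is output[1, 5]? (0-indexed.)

The receptive field on the input at this output position is [4 4 3 / -4 8 -5 / -6 -1 -6]. Elementwise product with the kernel and sum: 4·1 + 4·3 + 3·2 + -4·2 + 8·3 + -5·1 + -1·2.

31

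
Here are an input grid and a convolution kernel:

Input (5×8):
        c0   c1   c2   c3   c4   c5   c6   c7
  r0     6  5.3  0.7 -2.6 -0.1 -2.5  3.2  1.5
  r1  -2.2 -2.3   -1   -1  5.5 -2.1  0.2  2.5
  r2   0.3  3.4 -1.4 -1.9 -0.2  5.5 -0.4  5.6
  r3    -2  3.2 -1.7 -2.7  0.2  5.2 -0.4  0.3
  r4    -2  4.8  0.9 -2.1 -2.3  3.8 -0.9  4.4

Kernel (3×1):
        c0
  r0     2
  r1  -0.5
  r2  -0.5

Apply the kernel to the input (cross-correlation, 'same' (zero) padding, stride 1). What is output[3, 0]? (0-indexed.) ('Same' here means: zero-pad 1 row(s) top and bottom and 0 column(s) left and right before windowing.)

The receptive field on the zero-padded input at this output position is [0.3 / -2 / -2]. Elementwise product with the kernel and sum: 0.3·2 + -2·-0.5 + -2·-0.5.

2.6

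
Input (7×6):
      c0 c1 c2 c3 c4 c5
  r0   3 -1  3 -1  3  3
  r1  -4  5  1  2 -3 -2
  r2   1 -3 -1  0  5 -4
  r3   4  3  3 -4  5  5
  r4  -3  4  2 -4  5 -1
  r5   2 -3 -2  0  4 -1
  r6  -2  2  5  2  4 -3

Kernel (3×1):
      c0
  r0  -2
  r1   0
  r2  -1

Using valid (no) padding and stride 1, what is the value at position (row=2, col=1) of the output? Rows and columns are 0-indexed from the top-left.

The receptive field on the input at this output position is [-3 / 3 / 4]. Elementwise product with the kernel and sum: -3·-2 + 4·-1.

2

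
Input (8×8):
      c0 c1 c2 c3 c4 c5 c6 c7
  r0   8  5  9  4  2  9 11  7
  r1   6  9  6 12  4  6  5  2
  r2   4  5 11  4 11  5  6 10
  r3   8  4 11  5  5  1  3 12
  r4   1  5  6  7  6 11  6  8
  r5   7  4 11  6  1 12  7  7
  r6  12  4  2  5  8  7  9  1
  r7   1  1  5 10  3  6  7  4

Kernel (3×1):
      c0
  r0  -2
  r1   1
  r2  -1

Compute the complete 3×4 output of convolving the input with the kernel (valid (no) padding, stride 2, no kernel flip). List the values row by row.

Output[0,0]: The receptive field on the input at this output position is [8 / 6 / 4]. Elementwise product with the kernel and sum: 8·-2 + 6·1 + 4·-1.

-14 -23 -11 -23
-1 -17 -23 -15
-7 -3 -19 -14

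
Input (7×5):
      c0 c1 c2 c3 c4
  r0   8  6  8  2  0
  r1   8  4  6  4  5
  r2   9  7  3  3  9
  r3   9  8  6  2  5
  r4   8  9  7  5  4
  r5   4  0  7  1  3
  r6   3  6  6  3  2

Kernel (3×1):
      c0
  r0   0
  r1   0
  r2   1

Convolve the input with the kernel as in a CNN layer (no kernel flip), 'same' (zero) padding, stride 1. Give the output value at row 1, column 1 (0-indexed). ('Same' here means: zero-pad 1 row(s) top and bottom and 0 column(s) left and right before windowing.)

7

The receptive field on the zero-padded input at this output position is [6 / 4 / 7]. Elementwise product with the kernel and sum: 7·1.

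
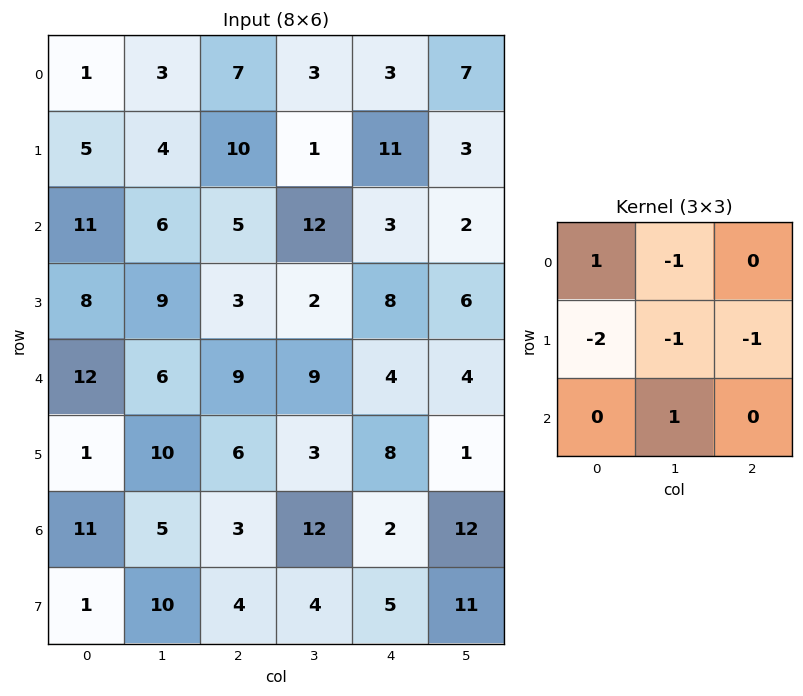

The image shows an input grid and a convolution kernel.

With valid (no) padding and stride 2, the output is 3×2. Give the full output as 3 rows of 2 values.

Output[0,0]: The receptive field on the input at this output position is [1 3 7 / 5 4 10 / 11 6 5]. Elementwise product with the kernel and sum: 1·1 + 3·-1 + 5·-2 + 4·-1 + 10·-1 + 6·1.
Output[0,1]: The receptive field on the input at this output position is [7 3 3 / 10 1 11 / 5 12 3]. Elementwise product with the kernel and sum: 7·1 + 3·-1 + 10·-2 + 1·-1 + 11·-1 + 12·1.

-20 -16
-17 -14
-7 -11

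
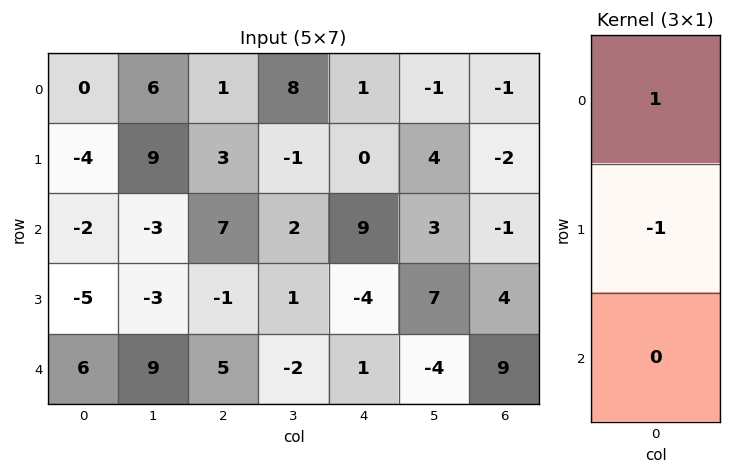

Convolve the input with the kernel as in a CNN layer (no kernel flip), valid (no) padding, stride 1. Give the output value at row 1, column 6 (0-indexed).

The receptive field on the input at this output position is [-2 / -1 / 4]. Elementwise product with the kernel and sum: -2·1 + -1·-1.

-1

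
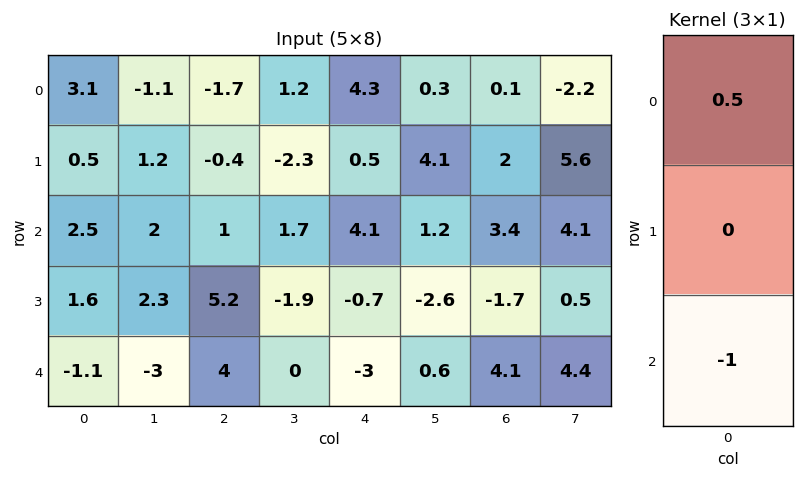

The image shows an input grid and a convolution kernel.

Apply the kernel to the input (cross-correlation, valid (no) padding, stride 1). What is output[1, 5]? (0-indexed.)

The receptive field on the input at this output position is [4.1 / 1.2 / -2.6]. Elementwise product with the kernel and sum: 4.1·0.5 + -2.6·-1.

4.65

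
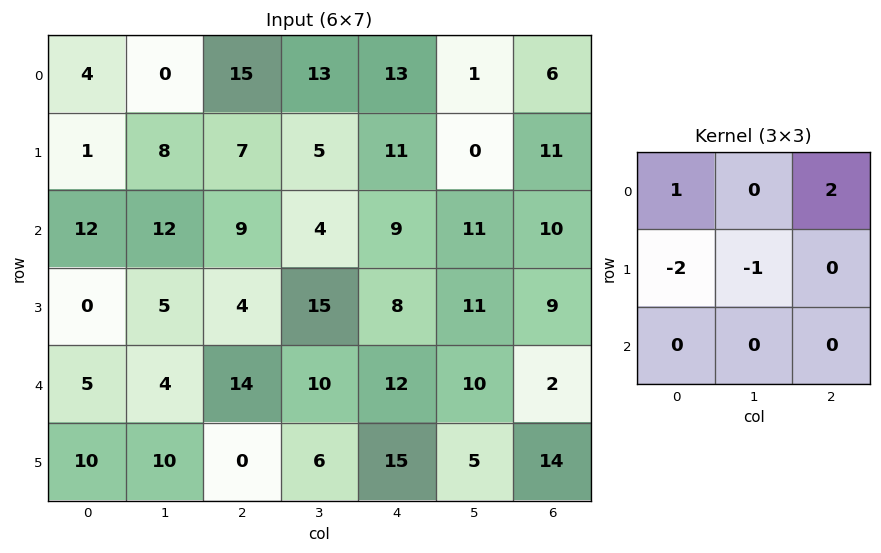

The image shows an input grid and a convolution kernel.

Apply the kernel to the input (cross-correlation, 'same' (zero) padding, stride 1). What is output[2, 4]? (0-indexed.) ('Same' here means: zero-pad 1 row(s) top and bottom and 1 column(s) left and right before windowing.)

-12

The receptive field on the zero-padded input at this output position is [5 11 0 / 4 9 11 / 15 8 11]. Elementwise product with the kernel and sum: 5·1 + 0·2 + 4·-2 + 9·-1.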